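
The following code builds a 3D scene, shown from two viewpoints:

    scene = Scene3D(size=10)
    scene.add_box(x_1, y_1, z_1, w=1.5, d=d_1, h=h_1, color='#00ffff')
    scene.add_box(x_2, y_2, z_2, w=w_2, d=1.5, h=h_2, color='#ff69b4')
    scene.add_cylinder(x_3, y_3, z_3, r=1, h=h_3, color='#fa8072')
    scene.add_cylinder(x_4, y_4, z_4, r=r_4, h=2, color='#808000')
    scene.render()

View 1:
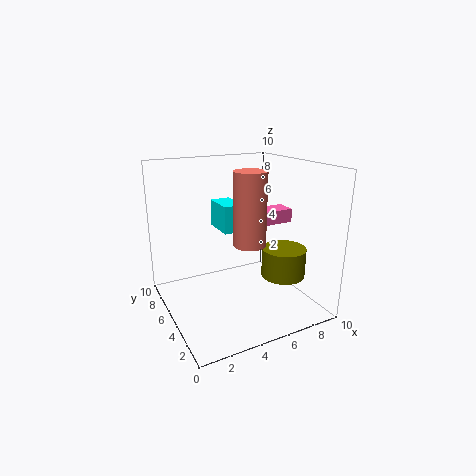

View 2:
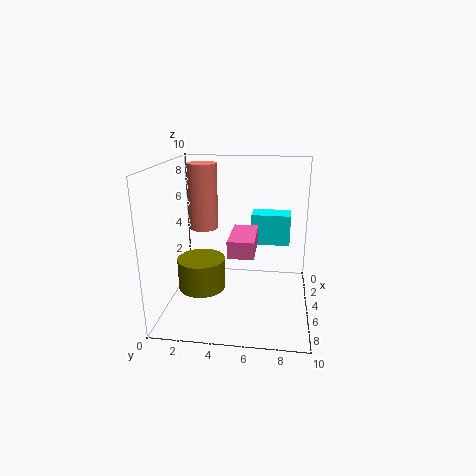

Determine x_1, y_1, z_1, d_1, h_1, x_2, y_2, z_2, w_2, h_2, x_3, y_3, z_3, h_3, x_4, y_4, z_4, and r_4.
x_1 = 4.5, y_1 = 6, z_1 = 5, d_1 = 2.5, h_1 = 2, x_2 = 6.5, y_2 = 5, z_2 = 5.5, w_2 = 3, h_2 = 1, x_3 = 4.5, y_3 = 2.5, z_3 = 5.5, h_3 = 4.5, x_4 = 7.5, y_4 = 3, z_4 = 2.5, r_4 = 1.5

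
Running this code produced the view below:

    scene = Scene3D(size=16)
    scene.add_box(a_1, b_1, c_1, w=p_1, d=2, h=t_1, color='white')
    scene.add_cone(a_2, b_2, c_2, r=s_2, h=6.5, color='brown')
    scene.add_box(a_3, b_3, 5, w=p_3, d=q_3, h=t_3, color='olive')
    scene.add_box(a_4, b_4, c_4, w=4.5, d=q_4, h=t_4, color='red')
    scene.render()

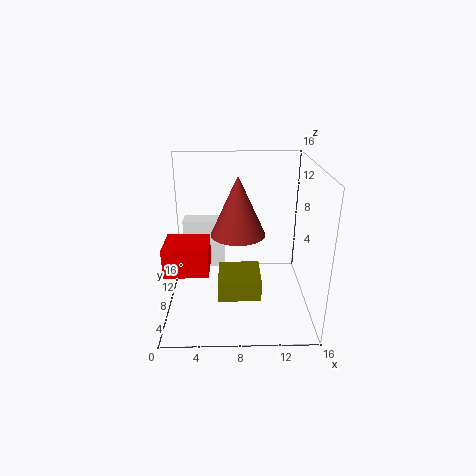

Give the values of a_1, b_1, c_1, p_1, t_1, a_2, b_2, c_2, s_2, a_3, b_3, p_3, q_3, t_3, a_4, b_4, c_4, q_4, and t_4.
a_1 = 2, b_1 = 8, c_1 = 4.5, p_1 = 4.5, t_1 = 5.5, a_2 = 8, b_2 = 8, c_2 = 8.5, s_2 = 3, a_3 = 6, b_3 = 0.5, p_3 = 4, q_3 = 4, t_3 = 2, a_4 = 0.5, b_4 = 3, c_4 = 6, q_4 = 4, t_4 = 3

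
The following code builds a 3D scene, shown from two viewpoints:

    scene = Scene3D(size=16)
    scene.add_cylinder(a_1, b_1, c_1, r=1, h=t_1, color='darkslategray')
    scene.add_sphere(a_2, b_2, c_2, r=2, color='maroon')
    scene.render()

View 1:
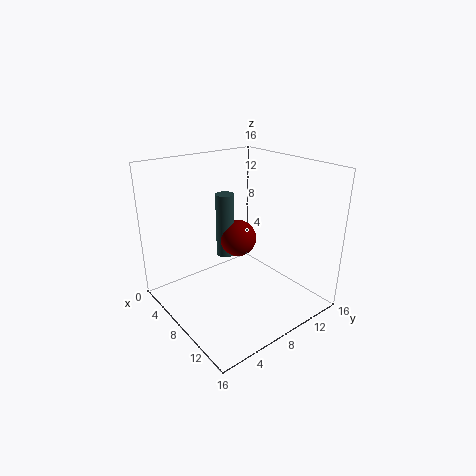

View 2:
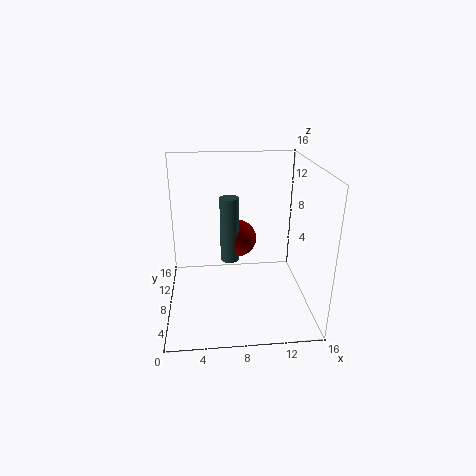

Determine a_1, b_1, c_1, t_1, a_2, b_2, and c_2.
a_1 = 7
b_1 = 7
c_1 = 6
t_1 = 7
a_2 = 8
b_2 = 8
c_2 = 8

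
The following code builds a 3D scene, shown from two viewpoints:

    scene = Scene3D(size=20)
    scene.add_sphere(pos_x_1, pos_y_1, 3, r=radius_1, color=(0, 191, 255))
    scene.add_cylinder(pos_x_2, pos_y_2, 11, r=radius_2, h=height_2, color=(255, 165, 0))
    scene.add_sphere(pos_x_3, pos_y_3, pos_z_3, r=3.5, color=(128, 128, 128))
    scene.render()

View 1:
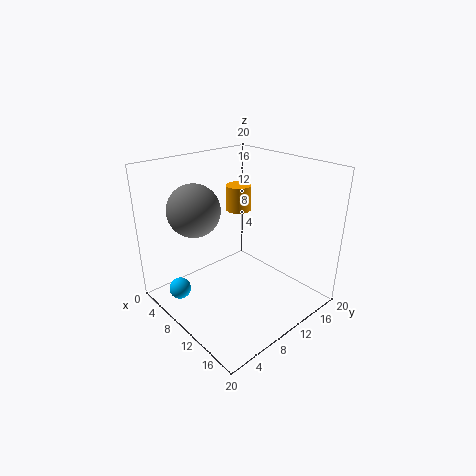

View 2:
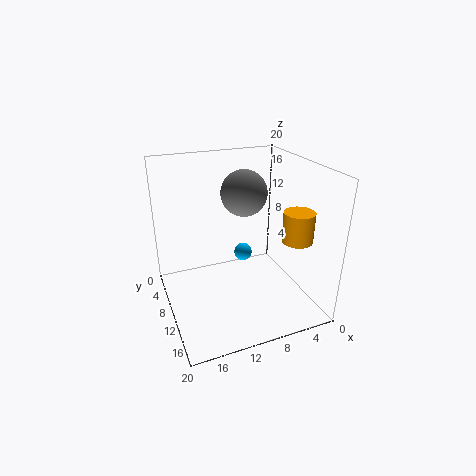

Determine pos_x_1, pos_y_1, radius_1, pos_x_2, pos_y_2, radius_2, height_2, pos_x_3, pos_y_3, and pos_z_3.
pos_x_1 = 6; pos_y_1 = 2.5; radius_1 = 1.5; pos_x_2 = 4; pos_y_2 = 15.5; radius_2 = 2; height_2 = 4; pos_x_3 = 7; pos_y_3 = 5; pos_z_3 = 14.5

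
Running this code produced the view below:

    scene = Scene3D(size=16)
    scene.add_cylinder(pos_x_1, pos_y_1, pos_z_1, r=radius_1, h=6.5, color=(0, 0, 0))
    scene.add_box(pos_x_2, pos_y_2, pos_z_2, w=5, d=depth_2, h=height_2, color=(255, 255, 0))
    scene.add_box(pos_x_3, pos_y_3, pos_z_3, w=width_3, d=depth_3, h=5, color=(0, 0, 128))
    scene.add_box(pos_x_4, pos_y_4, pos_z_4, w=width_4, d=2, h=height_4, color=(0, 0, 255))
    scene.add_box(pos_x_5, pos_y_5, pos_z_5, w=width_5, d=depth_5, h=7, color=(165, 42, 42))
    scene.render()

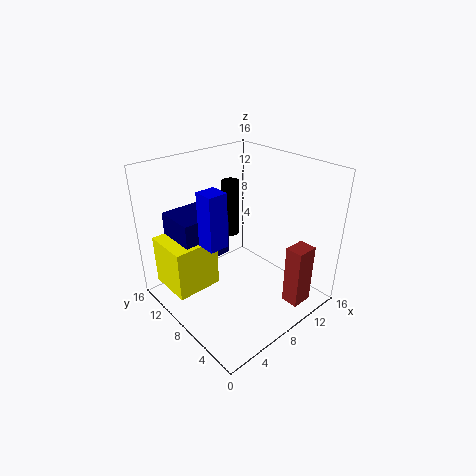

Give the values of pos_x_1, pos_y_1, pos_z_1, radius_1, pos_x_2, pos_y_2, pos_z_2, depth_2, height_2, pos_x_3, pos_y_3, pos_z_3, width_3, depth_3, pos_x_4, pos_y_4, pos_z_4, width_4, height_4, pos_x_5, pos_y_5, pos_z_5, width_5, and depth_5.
pos_x_1 = 9.5; pos_y_1 = 11; pos_z_1 = 7; radius_1 = 1; pos_x_2 = 0.5; pos_y_2 = 8.5; pos_z_2 = 3; depth_2 = 5; height_2 = 5.5; pos_x_3 = 2; pos_y_3 = 9; pos_z_3 = 6; width_3 = 5.5; depth_3 = 4.5; pos_x_4 = 2.5; pos_y_4 = 5.5; pos_z_4 = 9.5; width_4 = 2; height_4 = 5.5; pos_x_5 = 11; pos_y_5 = 1.5; pos_z_5 = 0.5; width_5 = 2.5; depth_5 = 2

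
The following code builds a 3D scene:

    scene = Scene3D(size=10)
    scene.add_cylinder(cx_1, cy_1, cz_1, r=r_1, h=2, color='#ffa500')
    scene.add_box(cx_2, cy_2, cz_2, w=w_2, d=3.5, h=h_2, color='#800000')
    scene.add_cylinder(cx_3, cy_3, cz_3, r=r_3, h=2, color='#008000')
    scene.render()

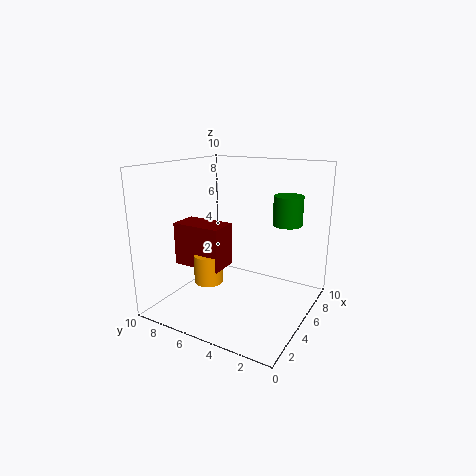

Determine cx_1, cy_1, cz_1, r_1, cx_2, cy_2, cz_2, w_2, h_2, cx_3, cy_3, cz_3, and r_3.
cx_1 = 3.5, cy_1 = 6.5, cz_1 = 2, r_1 = 1, cx_2 = 3, cy_2 = 5.5, cz_2 = 3, w_2 = 2, h_2 = 3, cx_3 = 6.5, cy_3 = 2, cz_3 = 6, r_3 = 1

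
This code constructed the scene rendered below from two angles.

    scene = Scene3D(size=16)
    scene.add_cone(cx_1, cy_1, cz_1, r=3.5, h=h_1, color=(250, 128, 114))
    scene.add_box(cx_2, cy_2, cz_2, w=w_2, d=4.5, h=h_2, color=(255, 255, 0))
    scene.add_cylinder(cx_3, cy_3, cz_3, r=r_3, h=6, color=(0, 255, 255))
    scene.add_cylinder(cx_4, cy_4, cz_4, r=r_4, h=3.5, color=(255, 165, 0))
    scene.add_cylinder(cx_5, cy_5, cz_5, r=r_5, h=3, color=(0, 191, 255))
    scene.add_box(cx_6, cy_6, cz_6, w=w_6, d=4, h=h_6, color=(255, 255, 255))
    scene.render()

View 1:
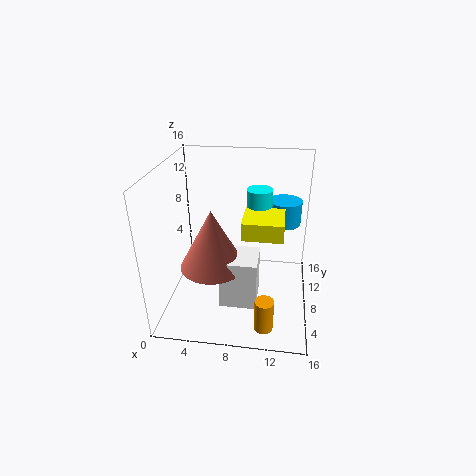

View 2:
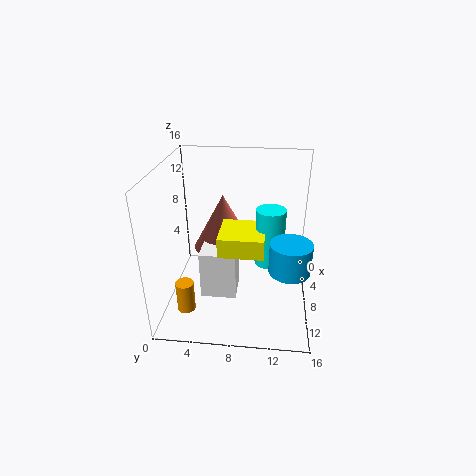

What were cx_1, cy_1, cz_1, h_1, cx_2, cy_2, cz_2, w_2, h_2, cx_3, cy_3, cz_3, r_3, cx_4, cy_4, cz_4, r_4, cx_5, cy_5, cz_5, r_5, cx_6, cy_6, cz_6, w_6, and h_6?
cx_1 = 5.5
cy_1 = 6
cz_1 = 5.5
h_1 = 6.5
cx_2 = 8.5
cy_2 = 6.5
cz_2 = 8.5
w_2 = 4.5
h_2 = 2
cx_3 = 10
cy_3 = 11.5
cz_3 = 6.5
r_3 = 1.5
cx_4 = 11.5
cy_4 = 2.5
cz_4 = 0.5
r_4 = 1
cx_5 = 13
cy_5 = 13.5
cz_5 = 7.5
r_5 = 2
cx_6 = 6.5
cy_6 = 4
cz_6 = 1.5
w_6 = 4
h_6 = 5.5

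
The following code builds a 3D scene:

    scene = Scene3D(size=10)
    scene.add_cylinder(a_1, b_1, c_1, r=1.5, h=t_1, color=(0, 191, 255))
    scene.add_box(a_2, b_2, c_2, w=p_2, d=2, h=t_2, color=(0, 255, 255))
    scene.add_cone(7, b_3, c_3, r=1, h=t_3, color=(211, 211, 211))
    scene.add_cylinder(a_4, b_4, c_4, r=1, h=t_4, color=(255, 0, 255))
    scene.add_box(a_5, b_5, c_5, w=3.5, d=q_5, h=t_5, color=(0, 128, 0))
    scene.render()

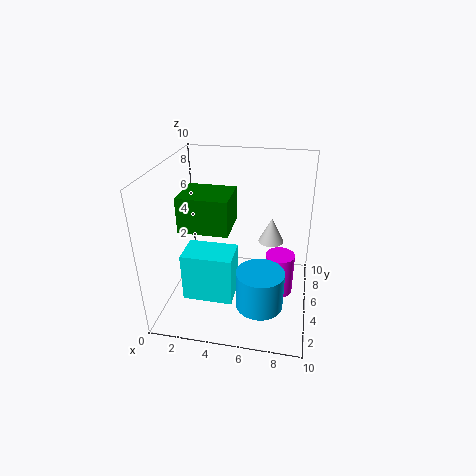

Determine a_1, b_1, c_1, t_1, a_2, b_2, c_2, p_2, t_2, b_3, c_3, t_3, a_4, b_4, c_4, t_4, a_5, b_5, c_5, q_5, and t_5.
a_1 = 7
b_1 = 2
c_1 = 2
t_1 = 2.5
a_2 = 2.5
b_2 = 0.5
c_2 = 3
p_2 = 3
t_2 = 3
b_3 = 8.5
c_3 = 3
t_3 = 2
a_4 = 8
b_4 = 5
c_4 = 1
t_4 = 3
a_5 = 1
b_5 = 4
c_5 = 5.5
q_5 = 3
t_5 = 2.5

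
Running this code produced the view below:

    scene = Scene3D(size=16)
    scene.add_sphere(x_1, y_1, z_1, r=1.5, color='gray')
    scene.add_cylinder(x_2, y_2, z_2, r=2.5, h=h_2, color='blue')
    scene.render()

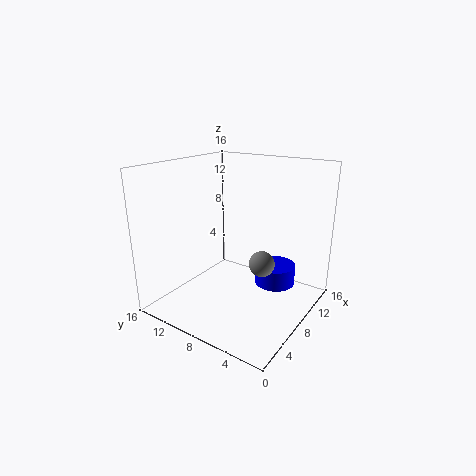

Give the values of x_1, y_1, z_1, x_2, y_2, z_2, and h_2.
x_1 = 10; y_1 = 6; z_1 = 4.5; x_2 = 13.5; y_2 = 6; z_2 = 0.5; h_2 = 2.5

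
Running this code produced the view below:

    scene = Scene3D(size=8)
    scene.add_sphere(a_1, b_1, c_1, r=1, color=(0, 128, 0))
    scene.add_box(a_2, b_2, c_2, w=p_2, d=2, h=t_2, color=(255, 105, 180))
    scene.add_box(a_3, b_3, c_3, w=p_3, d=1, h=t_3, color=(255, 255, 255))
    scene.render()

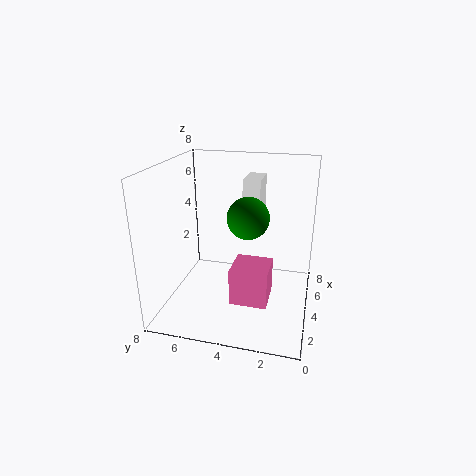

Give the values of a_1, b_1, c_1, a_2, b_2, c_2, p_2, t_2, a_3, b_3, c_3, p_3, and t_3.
a_1 = 2
b_1 = 3
c_1 = 6
a_2 = 2
b_2 = 2
c_2 = 1
p_2 = 2
t_2 = 2
a_3 = 5
b_3 = 3
c_3 = 5
p_3 = 2
t_3 = 2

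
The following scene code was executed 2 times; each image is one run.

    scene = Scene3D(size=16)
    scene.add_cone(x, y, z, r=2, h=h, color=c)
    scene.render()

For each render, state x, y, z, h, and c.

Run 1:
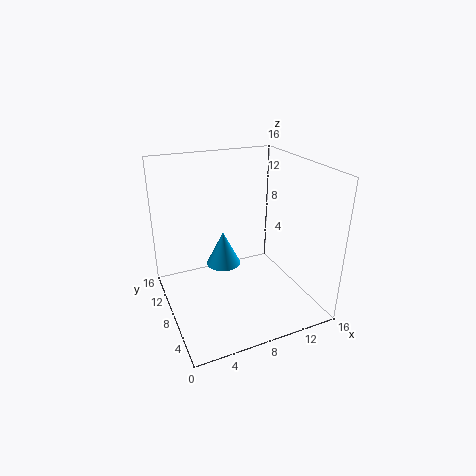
x = 7; y = 10; z = 4; h = 4; c = 'deepskyblue'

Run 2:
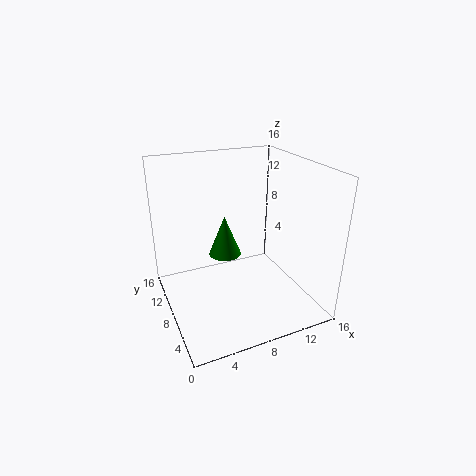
x = 8; y = 12; z = 4; h = 5; c = 'green'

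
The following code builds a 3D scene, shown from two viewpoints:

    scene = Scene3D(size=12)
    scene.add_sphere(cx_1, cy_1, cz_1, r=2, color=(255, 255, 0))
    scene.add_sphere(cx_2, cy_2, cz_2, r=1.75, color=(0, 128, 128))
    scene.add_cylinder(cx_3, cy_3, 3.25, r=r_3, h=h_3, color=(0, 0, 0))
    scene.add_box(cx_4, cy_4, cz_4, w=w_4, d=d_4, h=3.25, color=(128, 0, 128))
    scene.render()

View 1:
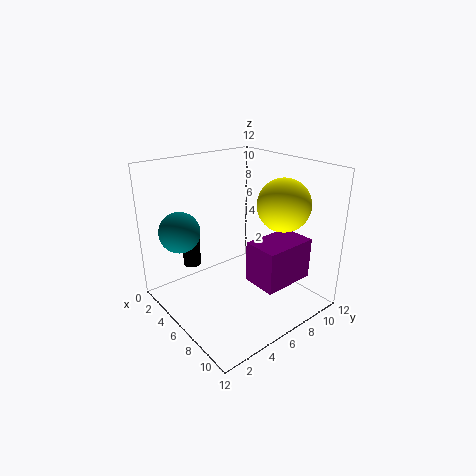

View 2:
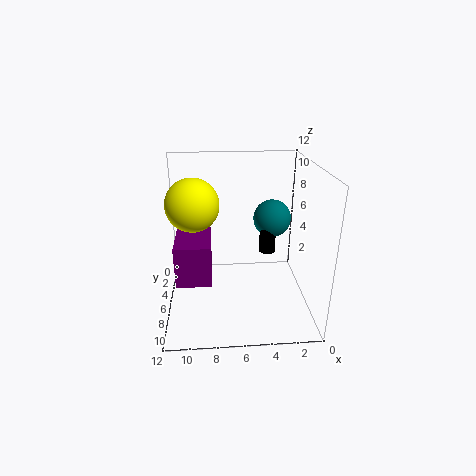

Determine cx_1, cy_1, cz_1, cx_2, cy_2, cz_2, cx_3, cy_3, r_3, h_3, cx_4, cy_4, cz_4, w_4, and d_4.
cx_1 = 9.5; cy_1 = 7.5; cz_1 = 9.5; cx_2 = 2.5; cy_2 = 2.5; cz_2 = 6.25; cx_3 = 3; cy_3 = 3.25; r_3 = 0.75; h_3 = 3; cx_4 = 8.25; cy_4 = 5; cz_4 = 3.5; w_4 = 2.75; d_4 = 4.25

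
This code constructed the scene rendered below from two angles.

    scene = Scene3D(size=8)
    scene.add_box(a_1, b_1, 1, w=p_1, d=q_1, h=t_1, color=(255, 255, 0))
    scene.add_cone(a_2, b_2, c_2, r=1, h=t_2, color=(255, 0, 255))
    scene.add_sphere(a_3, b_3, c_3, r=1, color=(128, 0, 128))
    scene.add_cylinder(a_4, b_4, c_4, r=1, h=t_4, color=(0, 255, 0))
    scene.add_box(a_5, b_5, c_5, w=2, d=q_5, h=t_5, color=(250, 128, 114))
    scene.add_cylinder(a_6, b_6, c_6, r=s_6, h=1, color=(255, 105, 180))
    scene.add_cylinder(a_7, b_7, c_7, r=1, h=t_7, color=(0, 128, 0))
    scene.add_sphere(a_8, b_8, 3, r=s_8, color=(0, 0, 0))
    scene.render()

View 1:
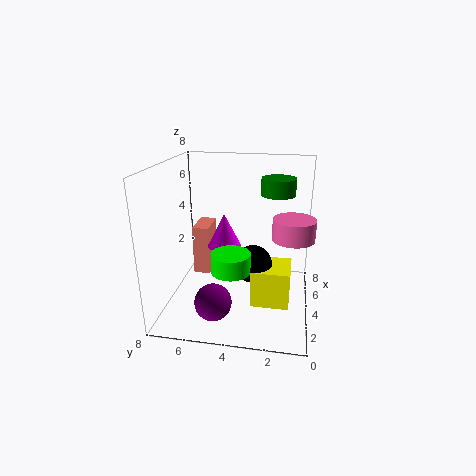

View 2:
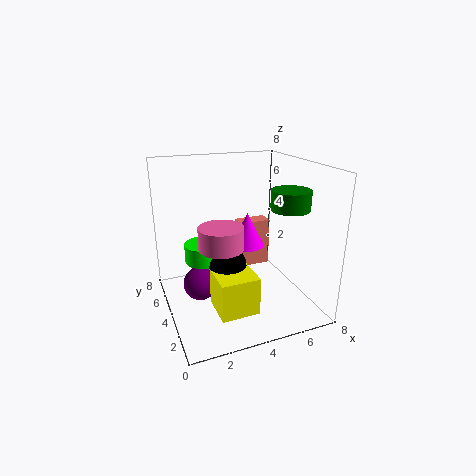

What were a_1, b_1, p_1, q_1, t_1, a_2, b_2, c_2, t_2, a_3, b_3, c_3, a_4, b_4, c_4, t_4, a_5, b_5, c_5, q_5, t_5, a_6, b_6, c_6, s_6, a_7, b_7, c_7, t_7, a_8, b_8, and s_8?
a_1 = 2
b_1 = 1
p_1 = 2
q_1 = 2
t_1 = 2
a_2 = 5
b_2 = 5
c_2 = 3
t_2 = 2
a_3 = 2
b_3 = 5
c_3 = 1
a_4 = 2
b_4 = 4
c_4 = 3
t_4 = 1
a_5 = 5
b_5 = 6
c_5 = 1
q_5 = 1
t_5 = 3
a_6 = 2
b_6 = 1
c_6 = 5
s_6 = 1
a_7 = 6
b_7 = 2
c_7 = 6
t_7 = 1
a_8 = 3
b_8 = 3
s_8 = 1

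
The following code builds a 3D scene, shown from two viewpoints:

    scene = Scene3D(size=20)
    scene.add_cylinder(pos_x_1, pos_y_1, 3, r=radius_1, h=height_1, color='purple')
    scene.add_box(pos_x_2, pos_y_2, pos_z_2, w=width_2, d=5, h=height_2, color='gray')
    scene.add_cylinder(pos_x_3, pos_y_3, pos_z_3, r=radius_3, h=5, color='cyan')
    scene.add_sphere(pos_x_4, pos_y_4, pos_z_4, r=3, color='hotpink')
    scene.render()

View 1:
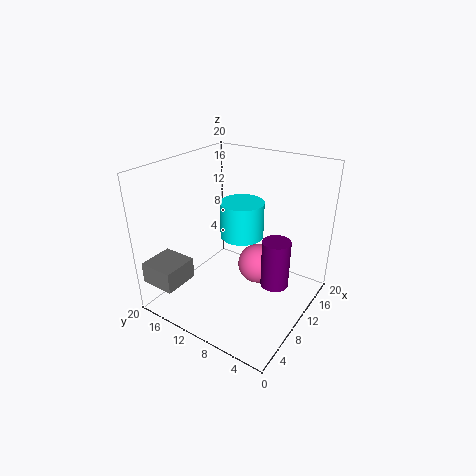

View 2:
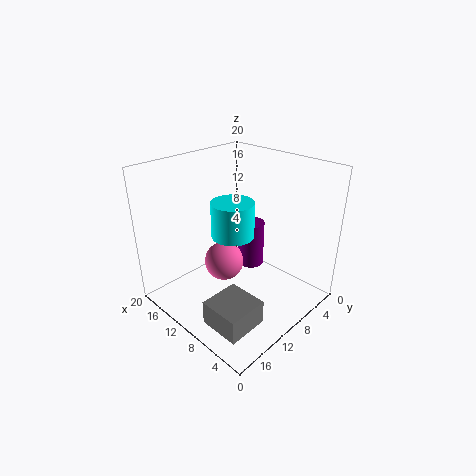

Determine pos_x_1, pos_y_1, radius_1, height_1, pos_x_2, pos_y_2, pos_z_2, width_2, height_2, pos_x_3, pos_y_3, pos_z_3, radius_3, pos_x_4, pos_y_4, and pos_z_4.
pos_x_1 = 12
pos_y_1 = 5
radius_1 = 2
height_1 = 7
pos_x_2 = 1
pos_y_2 = 15
pos_z_2 = 4
width_2 = 5
height_2 = 3
pos_x_3 = 11
pos_y_3 = 10
pos_z_3 = 10
radius_3 = 3
pos_x_4 = 14
pos_y_4 = 9
pos_z_4 = 4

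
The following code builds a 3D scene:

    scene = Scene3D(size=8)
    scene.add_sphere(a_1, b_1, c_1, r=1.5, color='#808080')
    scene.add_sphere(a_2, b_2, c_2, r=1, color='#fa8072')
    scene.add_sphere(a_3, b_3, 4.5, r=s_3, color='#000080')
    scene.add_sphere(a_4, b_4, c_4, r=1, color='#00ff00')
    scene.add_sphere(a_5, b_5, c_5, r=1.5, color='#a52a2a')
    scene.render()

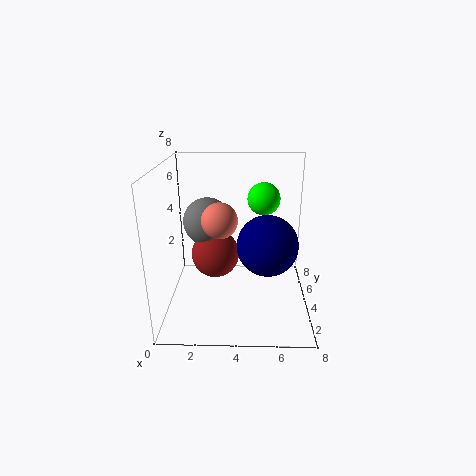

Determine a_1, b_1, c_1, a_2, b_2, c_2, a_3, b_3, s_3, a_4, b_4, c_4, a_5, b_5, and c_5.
a_1 = 2; b_1 = 6.5; c_1 = 4; a_2 = 3; b_2 = 4; c_2 = 5; a_3 = 5.5; b_3 = 2; s_3 = 1.5; a_4 = 5.5; b_4 = 6.5; c_4 = 5.5; a_5 = 2.5; b_5 = 6; c_5 = 2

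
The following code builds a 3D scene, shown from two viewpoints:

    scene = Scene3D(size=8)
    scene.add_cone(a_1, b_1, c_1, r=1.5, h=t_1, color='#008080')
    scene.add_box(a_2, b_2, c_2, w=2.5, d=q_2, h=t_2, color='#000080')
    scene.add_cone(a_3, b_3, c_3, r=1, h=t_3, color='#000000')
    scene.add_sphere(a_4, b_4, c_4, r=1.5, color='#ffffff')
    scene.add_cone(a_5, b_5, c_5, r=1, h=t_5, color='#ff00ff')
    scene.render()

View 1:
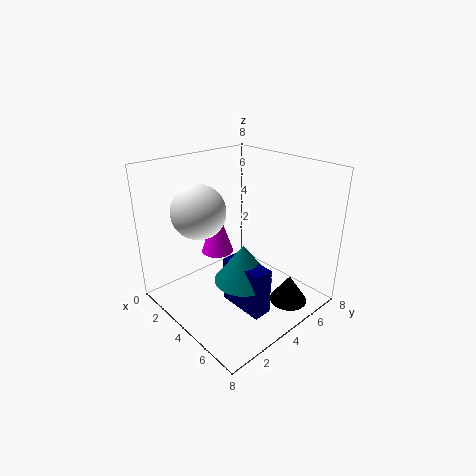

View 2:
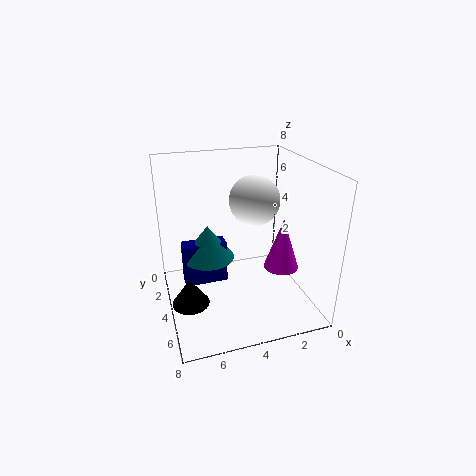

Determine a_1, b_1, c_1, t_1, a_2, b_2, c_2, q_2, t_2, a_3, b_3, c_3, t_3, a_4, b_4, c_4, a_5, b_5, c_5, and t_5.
a_1 = 5.5
b_1 = 3
c_1 = 2.5
t_1 = 2
a_2 = 4.5
b_2 = 2.5
c_2 = 1
q_2 = 1
t_2 = 2.5
a_3 = 7
b_3 = 5
c_3 = 1
t_3 = 1.5
a_4 = 2.5
b_4 = 2.5
c_4 = 5.5
a_5 = 1.5
b_5 = 4.5
c_5 = 2
t_5 = 3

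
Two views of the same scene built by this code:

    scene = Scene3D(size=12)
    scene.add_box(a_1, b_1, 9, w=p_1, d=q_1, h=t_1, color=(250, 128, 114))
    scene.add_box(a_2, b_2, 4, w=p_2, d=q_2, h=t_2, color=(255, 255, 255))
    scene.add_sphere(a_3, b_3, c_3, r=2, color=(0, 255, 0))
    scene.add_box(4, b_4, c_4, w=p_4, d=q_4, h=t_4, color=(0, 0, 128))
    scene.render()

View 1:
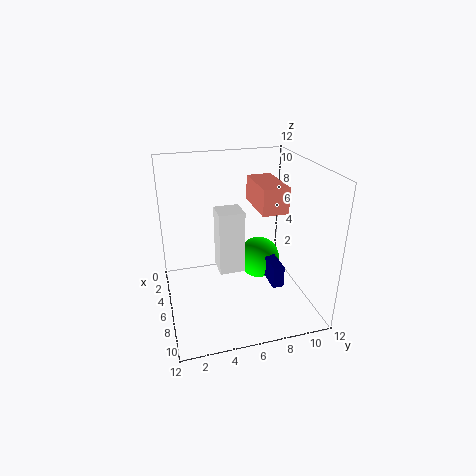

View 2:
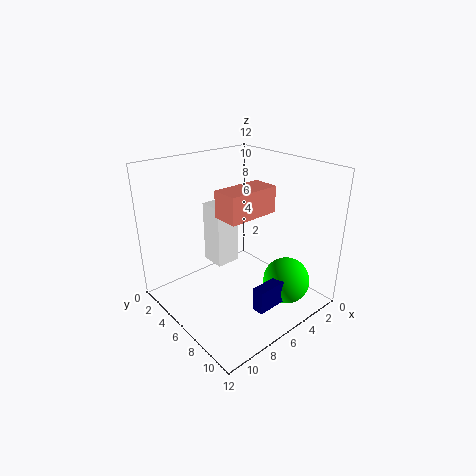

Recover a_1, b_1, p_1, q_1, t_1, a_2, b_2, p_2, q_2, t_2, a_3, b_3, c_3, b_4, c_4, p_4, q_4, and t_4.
a_1 = 5, b_1 = 7, p_1 = 4, q_1 = 2, t_1 = 2, a_2 = 6, b_2 = 4, p_2 = 2, q_2 = 2, t_2 = 5, a_3 = 3, b_3 = 9, c_3 = 2, b_4 = 9, c_4 = 1, p_4 = 3, q_4 = 1, t_4 = 2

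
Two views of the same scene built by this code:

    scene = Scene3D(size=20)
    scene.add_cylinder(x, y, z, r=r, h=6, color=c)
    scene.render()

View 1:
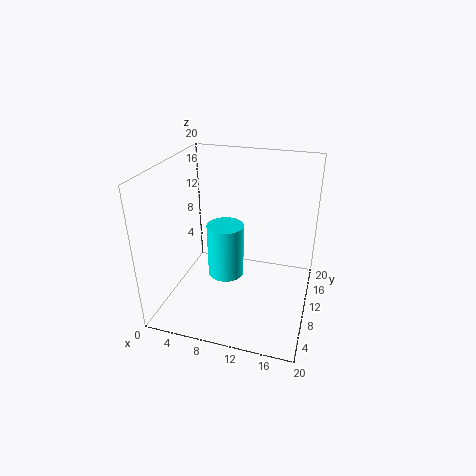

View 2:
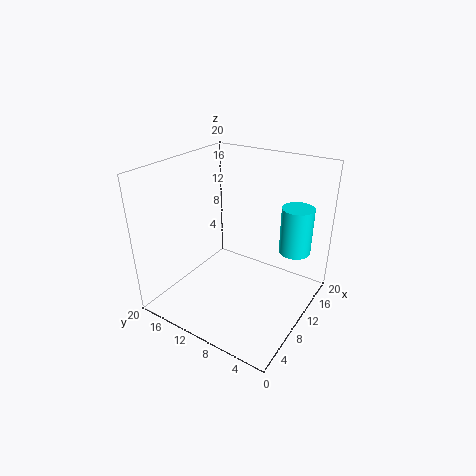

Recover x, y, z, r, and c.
x = 11, y = 2, z = 10, r = 2, c = 'cyan'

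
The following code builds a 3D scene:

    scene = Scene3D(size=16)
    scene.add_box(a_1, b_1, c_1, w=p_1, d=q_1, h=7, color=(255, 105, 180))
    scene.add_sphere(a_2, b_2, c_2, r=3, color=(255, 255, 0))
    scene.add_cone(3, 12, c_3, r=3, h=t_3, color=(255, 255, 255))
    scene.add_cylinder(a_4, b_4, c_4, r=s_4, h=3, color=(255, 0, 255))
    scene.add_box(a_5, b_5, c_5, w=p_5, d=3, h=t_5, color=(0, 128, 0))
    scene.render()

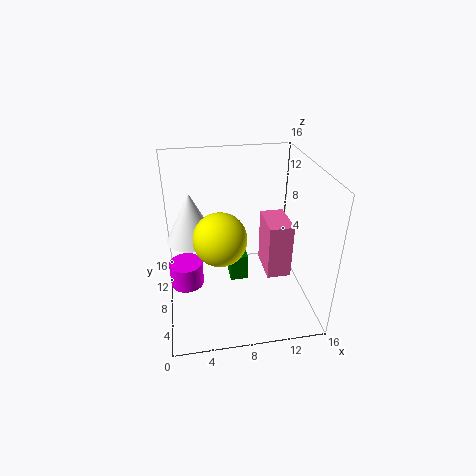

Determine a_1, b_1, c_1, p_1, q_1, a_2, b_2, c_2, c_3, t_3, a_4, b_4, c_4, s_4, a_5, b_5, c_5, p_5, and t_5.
a_1 = 12; b_1 = 9; c_1 = 1; p_1 = 3; q_1 = 5; a_2 = 6; b_2 = 8; c_2 = 8; c_3 = 6; t_3 = 6; a_4 = 2; b_4 = 10; c_4 = 1; s_4 = 2; a_5 = 7; b_5 = 7; c_5 = 3; p_5 = 2; t_5 = 3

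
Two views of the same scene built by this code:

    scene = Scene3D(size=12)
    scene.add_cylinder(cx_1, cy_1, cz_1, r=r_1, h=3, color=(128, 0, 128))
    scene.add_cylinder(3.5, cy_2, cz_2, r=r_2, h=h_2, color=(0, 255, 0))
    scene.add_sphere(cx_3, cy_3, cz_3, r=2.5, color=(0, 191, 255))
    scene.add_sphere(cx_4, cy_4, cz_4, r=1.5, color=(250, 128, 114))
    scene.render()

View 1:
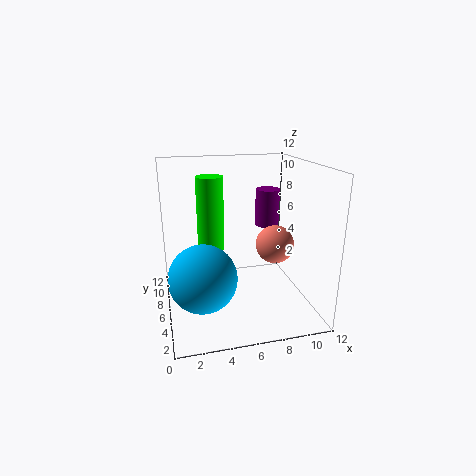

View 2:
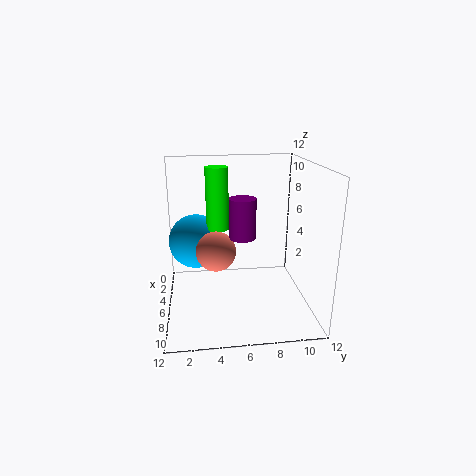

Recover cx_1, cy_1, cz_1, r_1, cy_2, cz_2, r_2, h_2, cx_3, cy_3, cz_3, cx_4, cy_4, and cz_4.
cx_1 = 8.5, cy_1 = 6, cz_1 = 7, r_1 = 1, cy_2 = 4.5, cz_2 = 6, r_2 = 1, h_2 = 5.5, cx_3 = 2.5, cy_3 = 2.5, cz_3 = 4.5, cx_4 = 8.5, cy_4 = 4, cz_4 = 6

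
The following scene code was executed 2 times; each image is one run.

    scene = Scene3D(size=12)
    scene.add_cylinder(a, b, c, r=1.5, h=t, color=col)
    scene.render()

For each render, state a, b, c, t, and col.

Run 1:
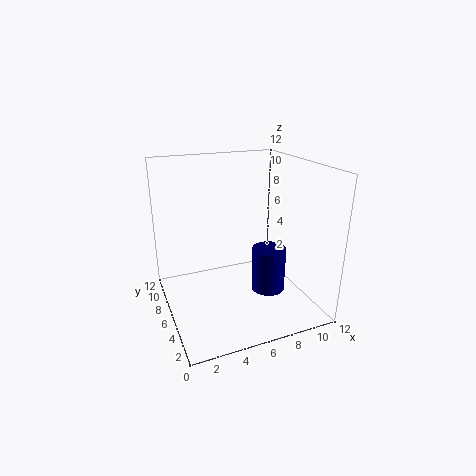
a = 9
b = 6
c = 0.5
t = 4
col = 'navy'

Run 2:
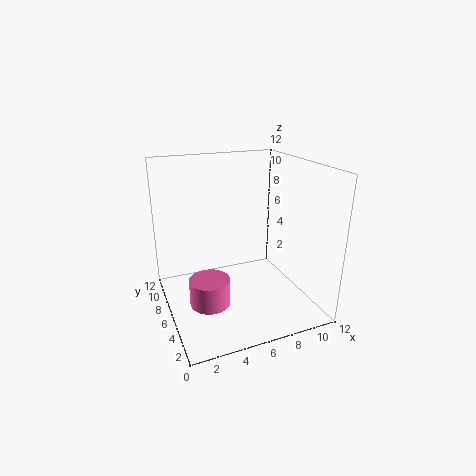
a = 2.5
b = 3
c = 2.5
t = 2
col = 'hotpink'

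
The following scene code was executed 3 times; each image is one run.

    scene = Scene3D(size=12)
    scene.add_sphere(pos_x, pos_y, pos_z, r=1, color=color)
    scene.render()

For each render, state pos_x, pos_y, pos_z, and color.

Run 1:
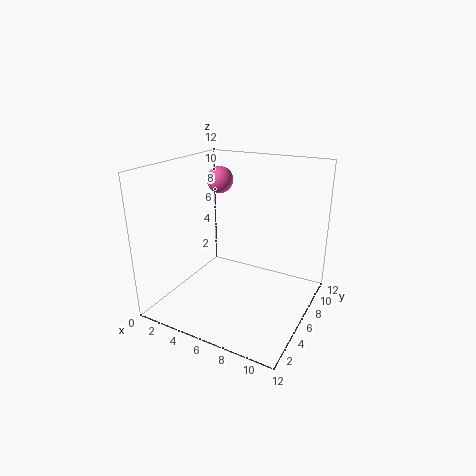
pos_x = 5
pos_y = 5
pos_z = 11
color = 'hotpink'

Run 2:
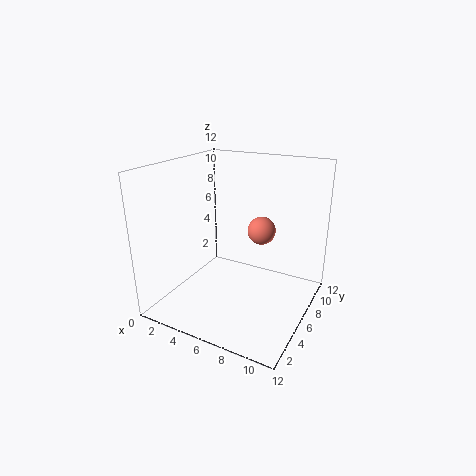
pos_x = 9
pos_y = 4
pos_z = 8
color = 'salmon'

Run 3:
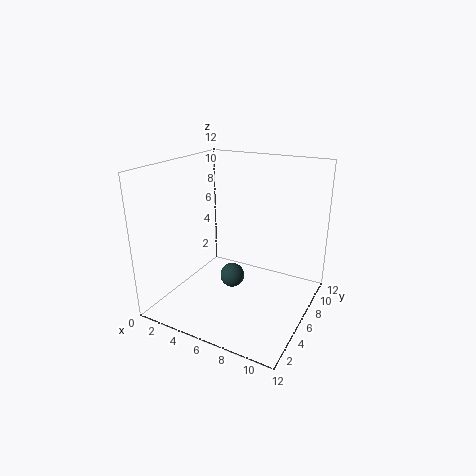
pos_x = 6
pos_y = 5
pos_z = 3
color = 'darkslategray'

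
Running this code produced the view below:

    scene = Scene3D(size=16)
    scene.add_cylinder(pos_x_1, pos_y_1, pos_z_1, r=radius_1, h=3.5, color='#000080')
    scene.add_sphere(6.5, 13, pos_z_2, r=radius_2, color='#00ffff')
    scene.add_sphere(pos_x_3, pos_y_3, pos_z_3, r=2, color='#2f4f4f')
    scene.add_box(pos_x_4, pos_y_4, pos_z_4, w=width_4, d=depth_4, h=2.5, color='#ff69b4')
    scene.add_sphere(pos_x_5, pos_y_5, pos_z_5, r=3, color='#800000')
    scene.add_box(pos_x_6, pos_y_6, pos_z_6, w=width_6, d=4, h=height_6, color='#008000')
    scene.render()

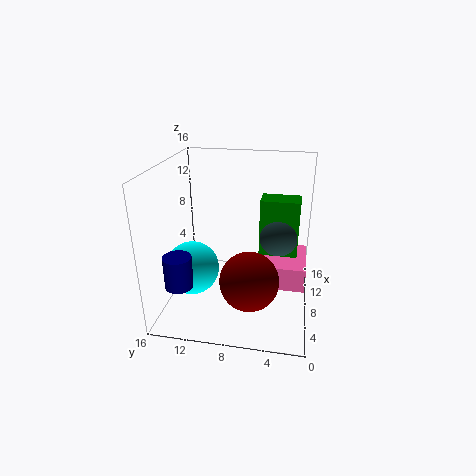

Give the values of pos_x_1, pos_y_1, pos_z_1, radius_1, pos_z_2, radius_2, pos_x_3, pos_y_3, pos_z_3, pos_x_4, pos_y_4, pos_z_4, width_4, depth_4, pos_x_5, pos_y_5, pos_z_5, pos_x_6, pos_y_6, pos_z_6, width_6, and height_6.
pos_x_1 = 3.5, pos_y_1 = 13.5, pos_z_1 = 4, radius_1 = 1.5, pos_z_2 = 4.5, radius_2 = 3, pos_x_3 = 7, pos_y_3 = 3.5, pos_z_3 = 9, pos_x_4 = 4, pos_y_4 = 0.5, pos_z_4 = 4.5, width_4 = 5.5, depth_4 = 5, pos_x_5 = 3.5, pos_y_5 = 6, pos_z_5 = 5.5, pos_x_6 = 6.5, pos_y_6 = 1.5, pos_z_6 = 6, width_6 = 2.5, height_6 = 7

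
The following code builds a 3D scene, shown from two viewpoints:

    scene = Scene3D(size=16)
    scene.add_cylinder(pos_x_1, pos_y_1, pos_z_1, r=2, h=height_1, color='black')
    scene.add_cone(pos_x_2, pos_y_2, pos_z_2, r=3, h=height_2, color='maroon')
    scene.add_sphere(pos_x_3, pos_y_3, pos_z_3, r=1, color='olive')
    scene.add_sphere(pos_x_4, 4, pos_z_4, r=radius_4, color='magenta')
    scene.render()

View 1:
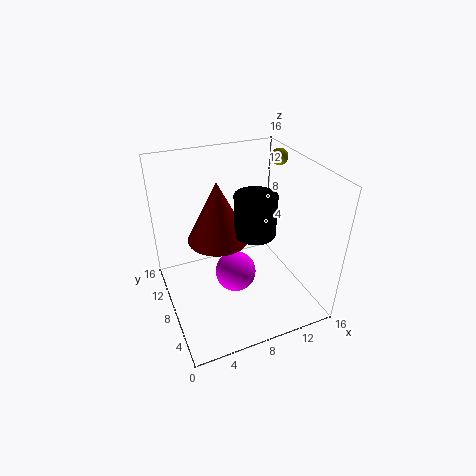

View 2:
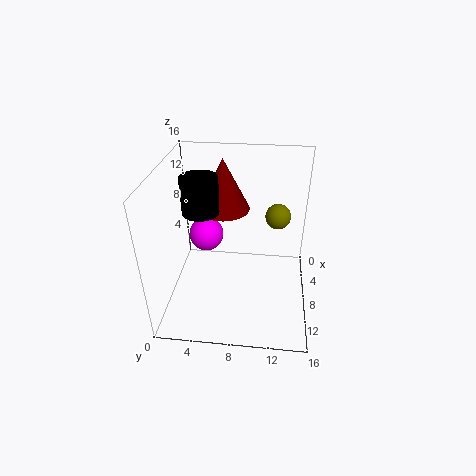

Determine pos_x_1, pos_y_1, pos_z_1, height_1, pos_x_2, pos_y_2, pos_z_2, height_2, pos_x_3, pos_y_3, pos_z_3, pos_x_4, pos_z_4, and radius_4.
pos_x_1 = 8, pos_y_1 = 4, pos_z_1 = 11, height_1 = 4, pos_x_2 = 5, pos_y_2 = 6, pos_z_2 = 10, height_2 = 6, pos_x_3 = 15, pos_y_3 = 12, pos_z_3 = 15, pos_x_4 = 6, pos_z_4 = 7, radius_4 = 2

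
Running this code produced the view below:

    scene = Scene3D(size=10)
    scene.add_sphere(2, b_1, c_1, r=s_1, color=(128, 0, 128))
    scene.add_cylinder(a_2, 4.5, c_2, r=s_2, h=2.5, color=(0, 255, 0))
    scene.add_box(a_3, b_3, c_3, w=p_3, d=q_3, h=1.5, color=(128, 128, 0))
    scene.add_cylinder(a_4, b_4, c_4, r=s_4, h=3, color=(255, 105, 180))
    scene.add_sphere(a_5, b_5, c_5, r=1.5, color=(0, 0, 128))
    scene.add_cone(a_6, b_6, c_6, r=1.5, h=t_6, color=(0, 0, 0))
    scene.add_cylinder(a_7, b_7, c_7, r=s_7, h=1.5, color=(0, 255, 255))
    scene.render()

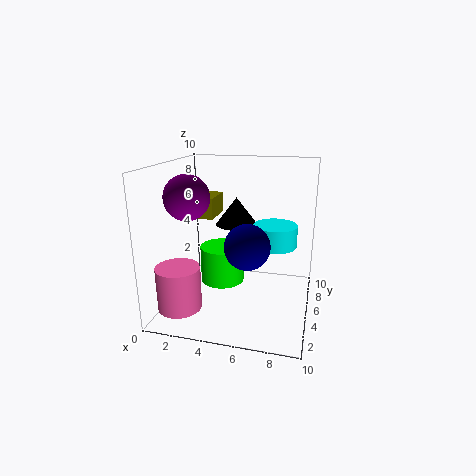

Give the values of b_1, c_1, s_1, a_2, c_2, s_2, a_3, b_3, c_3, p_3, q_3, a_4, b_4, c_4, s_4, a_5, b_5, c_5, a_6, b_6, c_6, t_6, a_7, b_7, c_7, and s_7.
b_1 = 3.5
c_1 = 8
s_1 = 1.5
a_2 = 4
c_2 = 2
s_2 = 1.5
a_3 = 1
b_3 = 5.5
c_3 = 6
p_3 = 2
q_3 = 2.5
a_4 = 1.5
b_4 = 2.5
c_4 = 0.5
s_4 = 1.5
a_5 = 6
b_5 = 3.5
c_5 = 5
a_6 = 4.5
b_6 = 6.5
c_6 = 5.5
t_6 = 2
a_7 = 7.5
b_7 = 5.5
c_7 = 4.5
s_7 = 1.5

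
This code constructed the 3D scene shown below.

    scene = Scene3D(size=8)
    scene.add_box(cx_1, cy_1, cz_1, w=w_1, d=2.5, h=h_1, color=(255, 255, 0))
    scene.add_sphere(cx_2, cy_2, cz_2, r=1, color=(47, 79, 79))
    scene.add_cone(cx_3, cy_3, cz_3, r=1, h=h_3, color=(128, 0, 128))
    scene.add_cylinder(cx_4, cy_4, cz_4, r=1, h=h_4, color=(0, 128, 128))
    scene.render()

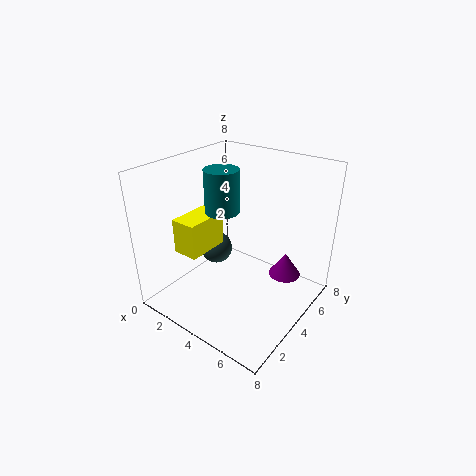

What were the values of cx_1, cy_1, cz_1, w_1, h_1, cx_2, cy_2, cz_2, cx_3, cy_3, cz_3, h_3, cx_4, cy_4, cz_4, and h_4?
cx_1 = 1, cy_1 = 2, cz_1 = 3, w_1 = 1.5, h_1 = 2, cx_2 = 1.5, cy_2 = 5, cz_2 = 2, cx_3 = 5.5, cy_3 = 7, cz_3 = 0.5, h_3 = 1.5, cx_4 = 2.5, cy_4 = 4.5, cz_4 = 5, h_4 = 2.5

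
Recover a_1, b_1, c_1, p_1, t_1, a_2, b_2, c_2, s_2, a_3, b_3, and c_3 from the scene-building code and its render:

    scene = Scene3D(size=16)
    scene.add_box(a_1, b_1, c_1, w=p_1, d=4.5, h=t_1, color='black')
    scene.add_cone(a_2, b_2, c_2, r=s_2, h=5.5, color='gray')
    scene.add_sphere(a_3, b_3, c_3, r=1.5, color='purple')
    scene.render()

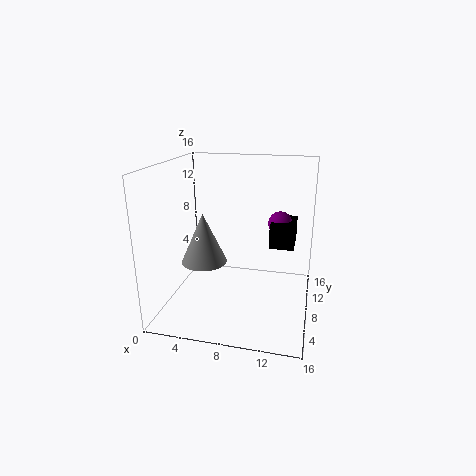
a_1 = 11, b_1 = 11.5, c_1 = 5.5, p_1 = 3, t_1 = 3, a_2 = 4.5, b_2 = 6.5, c_2 = 5.5, s_2 = 2.5, a_3 = 12, b_3 = 14, c_3 = 8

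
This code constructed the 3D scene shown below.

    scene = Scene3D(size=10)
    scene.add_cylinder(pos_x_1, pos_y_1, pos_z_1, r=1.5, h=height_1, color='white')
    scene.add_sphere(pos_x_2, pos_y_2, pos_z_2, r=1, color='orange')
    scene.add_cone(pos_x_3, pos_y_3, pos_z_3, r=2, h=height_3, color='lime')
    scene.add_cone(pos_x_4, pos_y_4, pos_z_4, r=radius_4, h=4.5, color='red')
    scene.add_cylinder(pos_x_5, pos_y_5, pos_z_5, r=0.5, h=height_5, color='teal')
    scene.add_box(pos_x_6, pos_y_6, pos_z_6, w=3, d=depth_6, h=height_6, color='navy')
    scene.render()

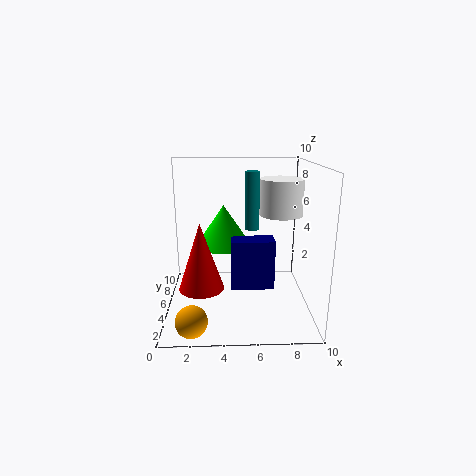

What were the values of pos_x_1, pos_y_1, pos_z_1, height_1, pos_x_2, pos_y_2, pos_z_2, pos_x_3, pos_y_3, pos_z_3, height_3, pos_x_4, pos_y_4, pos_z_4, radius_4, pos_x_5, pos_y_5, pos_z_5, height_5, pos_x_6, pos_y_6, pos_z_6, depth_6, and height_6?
pos_x_1 = 8; pos_y_1 = 5.5; pos_z_1 = 6.5; height_1 = 2.5; pos_x_2 = 2; pos_y_2 = 1; pos_z_2 = 1; pos_x_3 = 4; pos_y_3 = 6.5; pos_z_3 = 4; height_3 = 3; pos_x_4 = 2.5; pos_y_4 = 3.5; pos_z_4 = 2; radius_4 = 1.5; pos_x_5 = 6; pos_y_5 = 5.5; pos_z_5 = 5.5; height_5 = 4; pos_x_6 = 4.5; pos_y_6 = 4; pos_z_6 = 1.5; depth_6 = 1.5; height_6 = 3.5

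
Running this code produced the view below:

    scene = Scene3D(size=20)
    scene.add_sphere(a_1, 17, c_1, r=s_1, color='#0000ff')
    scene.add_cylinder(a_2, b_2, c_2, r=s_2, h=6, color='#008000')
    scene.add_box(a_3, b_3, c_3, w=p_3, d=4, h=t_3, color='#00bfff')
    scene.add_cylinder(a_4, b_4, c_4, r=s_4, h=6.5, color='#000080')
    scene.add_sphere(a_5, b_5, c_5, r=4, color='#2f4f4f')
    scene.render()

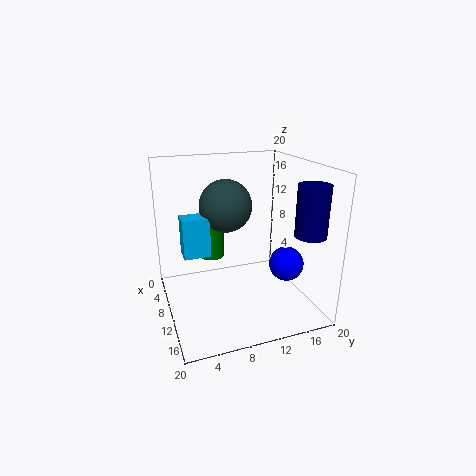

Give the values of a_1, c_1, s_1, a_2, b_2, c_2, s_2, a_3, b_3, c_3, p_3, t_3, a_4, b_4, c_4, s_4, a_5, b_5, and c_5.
a_1 = 11.5, c_1 = 5.5, s_1 = 2.5, a_2 = 3, b_2 = 8, c_2 = 4.5, s_2 = 2, a_3 = 3.5, b_3 = 3, c_3 = 6, p_3 = 3, t_3 = 6, a_4 = 17, b_4 = 17, c_4 = 12, s_4 = 2, a_5 = 4.5, b_5 = 10, c_5 = 13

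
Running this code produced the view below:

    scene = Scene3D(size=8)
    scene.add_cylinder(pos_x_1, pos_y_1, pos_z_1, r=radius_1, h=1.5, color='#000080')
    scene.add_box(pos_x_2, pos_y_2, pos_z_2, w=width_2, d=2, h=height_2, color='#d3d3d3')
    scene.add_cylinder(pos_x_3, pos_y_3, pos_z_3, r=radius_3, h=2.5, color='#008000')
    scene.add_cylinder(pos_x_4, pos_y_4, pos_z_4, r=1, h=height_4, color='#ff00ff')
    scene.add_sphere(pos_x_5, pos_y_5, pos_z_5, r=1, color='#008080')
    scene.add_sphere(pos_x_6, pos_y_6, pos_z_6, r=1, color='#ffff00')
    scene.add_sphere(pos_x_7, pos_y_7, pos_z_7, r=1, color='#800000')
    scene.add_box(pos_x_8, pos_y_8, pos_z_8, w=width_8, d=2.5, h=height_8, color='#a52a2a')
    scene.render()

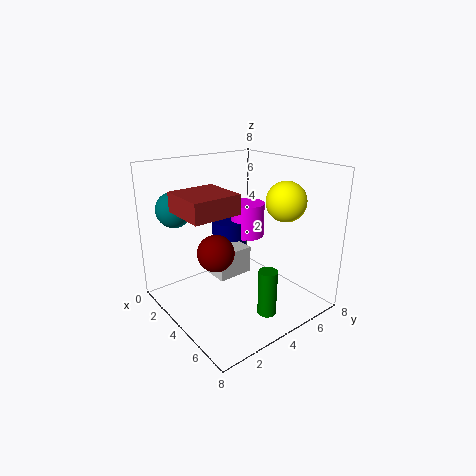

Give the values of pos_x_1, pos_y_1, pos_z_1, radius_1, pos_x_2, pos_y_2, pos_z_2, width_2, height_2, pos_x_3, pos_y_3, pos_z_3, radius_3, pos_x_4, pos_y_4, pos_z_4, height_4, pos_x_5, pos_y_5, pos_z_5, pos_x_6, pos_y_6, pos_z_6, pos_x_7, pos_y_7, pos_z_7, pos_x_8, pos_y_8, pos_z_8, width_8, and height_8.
pos_x_1 = 2.5; pos_y_1 = 4.5; pos_z_1 = 3; radius_1 = 1; pos_x_2 = 3; pos_y_2 = 2.5; pos_z_2 = 2; width_2 = 1.5; height_2 = 1.5; pos_x_3 = 6.5; pos_y_3 = 4; pos_z_3 = 0.5; radius_3 = 0.5; pos_x_4 = 3; pos_y_4 = 5.5; pos_z_4 = 3.5; height_4 = 2; pos_x_5 = 1.5; pos_y_5 = 1.5; pos_z_5 = 5.5; pos_x_6 = 6.5; pos_y_6 = 5; pos_z_6 = 6.5; pos_x_7 = 4; pos_y_7 = 2.5; pos_z_7 = 3.5; pos_x_8 = 3; pos_y_8 = 0.5; pos_z_8 = 6; width_8 = 2.5; height_8 = 1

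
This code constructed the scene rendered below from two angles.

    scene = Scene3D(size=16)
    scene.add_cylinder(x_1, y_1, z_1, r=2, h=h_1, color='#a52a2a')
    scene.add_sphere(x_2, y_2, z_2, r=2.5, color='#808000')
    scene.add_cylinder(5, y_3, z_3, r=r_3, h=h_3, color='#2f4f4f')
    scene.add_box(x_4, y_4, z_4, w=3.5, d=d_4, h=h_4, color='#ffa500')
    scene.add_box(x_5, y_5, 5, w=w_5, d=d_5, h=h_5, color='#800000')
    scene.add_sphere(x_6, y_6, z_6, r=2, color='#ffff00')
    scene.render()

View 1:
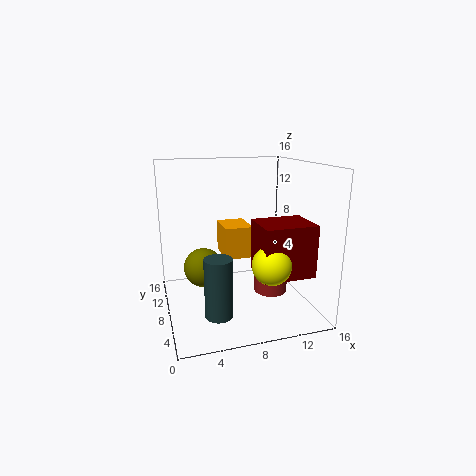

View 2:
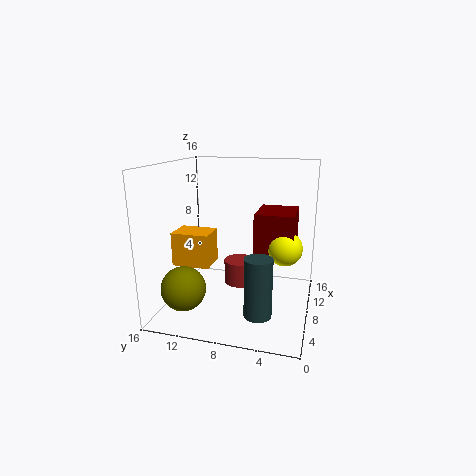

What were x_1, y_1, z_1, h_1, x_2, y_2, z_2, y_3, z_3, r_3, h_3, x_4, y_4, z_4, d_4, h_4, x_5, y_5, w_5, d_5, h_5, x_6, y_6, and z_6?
x_1 = 12.5; y_1 = 9; z_1 = 0.5; h_1 = 3; x_2 = 5; y_2 = 13.5; z_2 = 2.5; y_3 = 5; z_3 = 0.5; r_3 = 1.5; h_3 = 6.5; x_4 = 7.5; y_4 = 11.5; z_4 = 4; d_4 = 4.5; h_4 = 4; x_5 = 9; y_5 = 2; w_5 = 5.5; d_5 = 4.5; h_5 = 5.5; x_6 = 10; y_6 = 3; z_6 = 6.5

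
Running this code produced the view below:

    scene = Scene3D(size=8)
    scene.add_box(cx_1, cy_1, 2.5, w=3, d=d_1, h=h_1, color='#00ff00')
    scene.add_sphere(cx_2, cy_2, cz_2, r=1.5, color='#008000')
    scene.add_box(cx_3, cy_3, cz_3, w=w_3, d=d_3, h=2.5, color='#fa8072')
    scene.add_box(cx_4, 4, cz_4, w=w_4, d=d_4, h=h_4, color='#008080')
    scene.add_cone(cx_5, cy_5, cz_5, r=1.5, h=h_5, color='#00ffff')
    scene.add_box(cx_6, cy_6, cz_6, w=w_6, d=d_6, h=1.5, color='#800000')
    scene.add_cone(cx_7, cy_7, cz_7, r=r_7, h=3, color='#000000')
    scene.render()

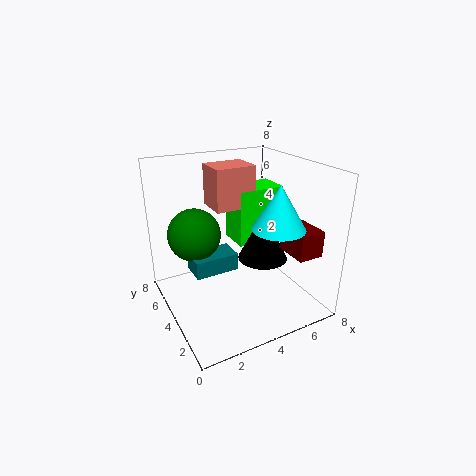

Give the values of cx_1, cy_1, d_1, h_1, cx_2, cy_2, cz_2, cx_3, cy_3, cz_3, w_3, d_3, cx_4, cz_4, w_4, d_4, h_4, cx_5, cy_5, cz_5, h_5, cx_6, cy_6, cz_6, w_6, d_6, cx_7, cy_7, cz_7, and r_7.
cx_1 = 5
cy_1 = 5.5
d_1 = 2
h_1 = 3.5
cx_2 = 2
cy_2 = 5.5
cz_2 = 4
cx_3 = 3.5
cy_3 = 5.5
cz_3 = 5
w_3 = 2.5
d_3 = 2
cx_4 = 1.5
cz_4 = 2
w_4 = 2.5
d_4 = 1.5
h_4 = 1
cx_5 = 6
cy_5 = 3
cz_5 = 4.5
h_5 = 2.5
cx_6 = 6.5
cy_6 = 1.5
cz_6 = 3
w_6 = 1.5
d_6 = 2
cx_7 = 6
cy_7 = 4.5
cz_7 = 2
r_7 = 1.5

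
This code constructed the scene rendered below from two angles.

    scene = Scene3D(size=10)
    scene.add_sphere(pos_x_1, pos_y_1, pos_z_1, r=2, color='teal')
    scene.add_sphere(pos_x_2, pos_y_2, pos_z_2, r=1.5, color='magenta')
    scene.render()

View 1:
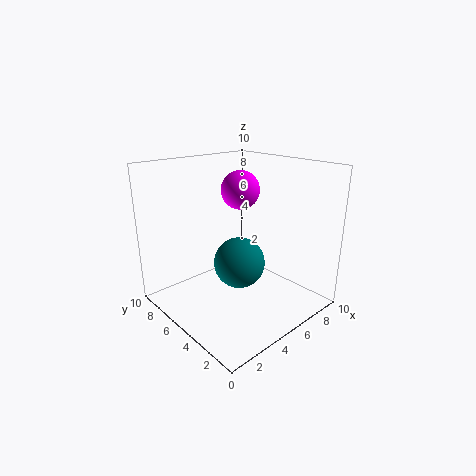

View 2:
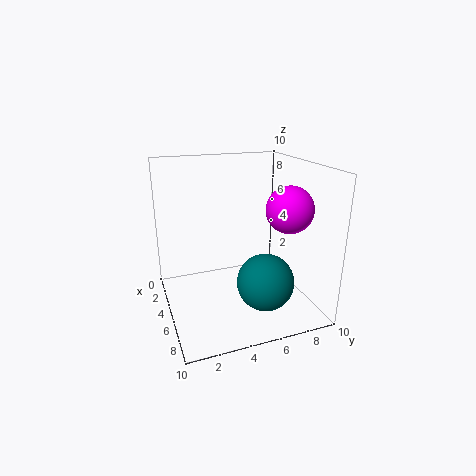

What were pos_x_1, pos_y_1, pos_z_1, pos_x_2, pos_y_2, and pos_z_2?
pos_x_1 = 6.5, pos_y_1 = 6.5, pos_z_1 = 2, pos_x_2 = 7.5, pos_y_2 = 7.5, pos_z_2 = 7.5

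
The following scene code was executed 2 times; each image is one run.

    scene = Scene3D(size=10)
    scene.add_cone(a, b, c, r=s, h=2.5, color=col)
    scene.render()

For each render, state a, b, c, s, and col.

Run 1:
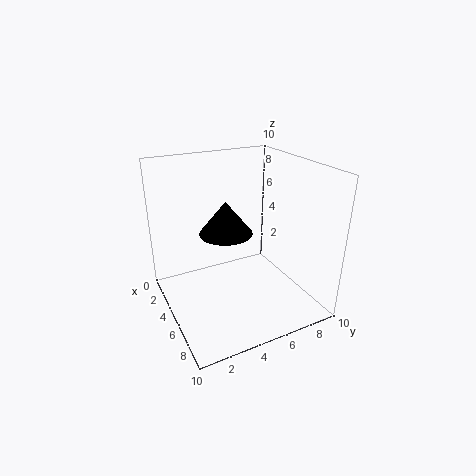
a = 3
b = 5
c = 4.5
s = 2
col = 'black'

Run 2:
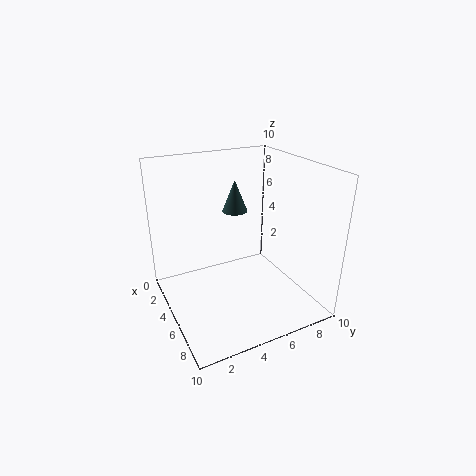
a = 1.5
b = 6.5
c = 5.5
s = 1
col = 'darkslategray'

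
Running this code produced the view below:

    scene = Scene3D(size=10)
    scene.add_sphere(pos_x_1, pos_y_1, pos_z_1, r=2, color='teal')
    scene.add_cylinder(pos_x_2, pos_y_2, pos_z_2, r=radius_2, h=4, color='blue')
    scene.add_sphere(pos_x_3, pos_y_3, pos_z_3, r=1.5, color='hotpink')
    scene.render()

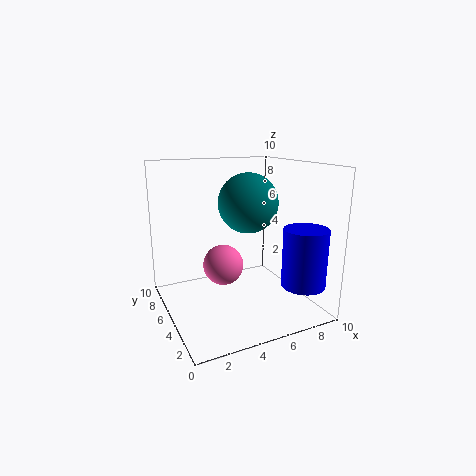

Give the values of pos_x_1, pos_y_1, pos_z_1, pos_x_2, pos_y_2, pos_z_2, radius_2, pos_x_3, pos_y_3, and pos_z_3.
pos_x_1 = 5.5, pos_y_1 = 4.5, pos_z_1 = 7.5, pos_x_2 = 8.5, pos_y_2 = 2, pos_z_2 = 2, radius_2 = 1.5, pos_x_3 = 4.5, pos_y_3 = 6.5, pos_z_3 = 2.5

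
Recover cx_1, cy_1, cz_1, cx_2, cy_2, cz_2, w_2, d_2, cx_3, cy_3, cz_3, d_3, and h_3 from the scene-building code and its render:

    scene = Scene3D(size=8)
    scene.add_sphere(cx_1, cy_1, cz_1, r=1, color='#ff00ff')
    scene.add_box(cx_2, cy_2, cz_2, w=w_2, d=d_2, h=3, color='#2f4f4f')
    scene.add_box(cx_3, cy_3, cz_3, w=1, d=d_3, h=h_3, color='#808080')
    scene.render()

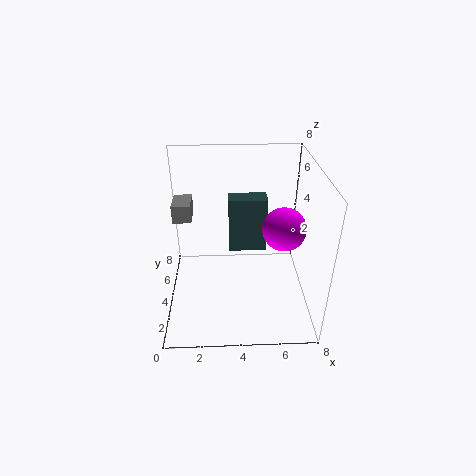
cx_1 = 6; cy_1 = 1.5; cz_1 = 6; cx_2 = 3.5; cy_2 = 3.5; cz_2 = 3.5; w_2 = 2; d_2 = 1; cx_3 = 0.5; cy_3 = 4; cz_3 = 5; d_3 = 1.5; h_3 = 1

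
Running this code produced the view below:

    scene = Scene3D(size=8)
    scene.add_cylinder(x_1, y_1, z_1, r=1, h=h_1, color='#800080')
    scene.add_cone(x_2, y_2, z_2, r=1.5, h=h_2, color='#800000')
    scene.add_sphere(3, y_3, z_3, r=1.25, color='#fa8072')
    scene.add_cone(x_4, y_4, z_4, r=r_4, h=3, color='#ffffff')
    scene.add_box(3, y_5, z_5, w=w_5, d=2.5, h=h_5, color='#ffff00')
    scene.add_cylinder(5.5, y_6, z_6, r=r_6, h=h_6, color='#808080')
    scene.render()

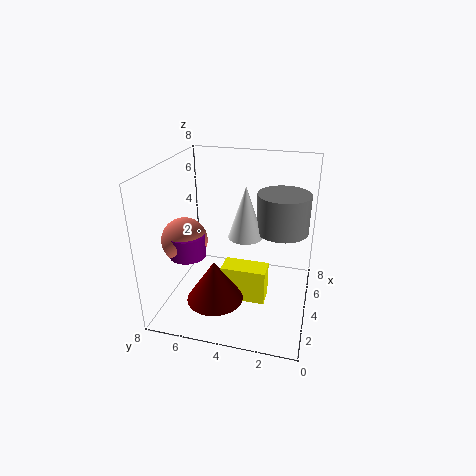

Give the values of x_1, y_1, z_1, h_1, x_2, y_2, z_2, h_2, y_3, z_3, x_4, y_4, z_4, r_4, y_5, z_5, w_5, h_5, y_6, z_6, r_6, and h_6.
x_1 = 2.75; y_1 = 6.5; z_1 = 3.25; h_1 = 1.25; x_2 = 2; y_2 = 4.75; z_2 = 1.25; h_2 = 2.25; y_3 = 6.75; z_3 = 4; x_4 = 4.75; y_4 = 3.75; z_4 = 3.75; r_4 = 1; y_5 = 2.25; z_5 = 0.5; w_5 = 1.25; h_5 = 2; y_6 = 1.75; z_6 = 4; r_6 = 1.5; h_6 = 2.25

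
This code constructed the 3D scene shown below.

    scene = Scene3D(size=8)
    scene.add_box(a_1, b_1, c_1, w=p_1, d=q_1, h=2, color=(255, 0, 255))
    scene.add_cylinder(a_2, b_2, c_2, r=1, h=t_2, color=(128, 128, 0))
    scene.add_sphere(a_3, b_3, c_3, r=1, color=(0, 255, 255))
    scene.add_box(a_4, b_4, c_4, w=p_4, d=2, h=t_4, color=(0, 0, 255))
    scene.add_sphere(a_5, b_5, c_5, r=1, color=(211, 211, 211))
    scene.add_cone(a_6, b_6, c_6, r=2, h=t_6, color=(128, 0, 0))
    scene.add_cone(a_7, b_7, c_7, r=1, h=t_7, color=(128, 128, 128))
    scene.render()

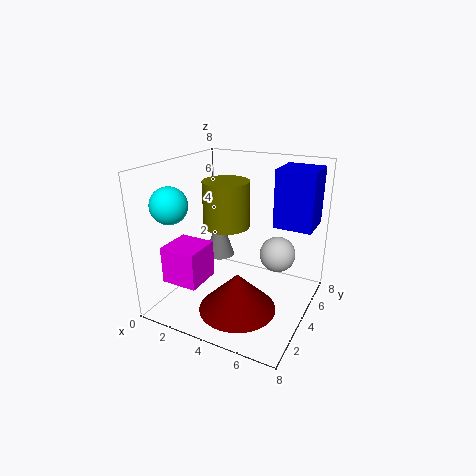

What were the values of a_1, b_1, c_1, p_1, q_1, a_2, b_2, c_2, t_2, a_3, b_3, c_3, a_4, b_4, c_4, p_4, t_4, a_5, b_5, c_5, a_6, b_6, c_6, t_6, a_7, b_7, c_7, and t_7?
a_1 = 1; b_1 = 1; c_1 = 2; p_1 = 2; q_1 = 2; a_2 = 5; b_2 = 1; c_2 = 6; t_2 = 2; a_3 = 1; b_3 = 2; c_3 = 6; a_4 = 6; b_4 = 4; c_4 = 5; p_4 = 2; t_4 = 3; a_5 = 6; b_5 = 5; c_5 = 3; a_6 = 5; b_6 = 2; c_6 = 1; t_6 = 2; a_7 = 1; b_7 = 7; c_7 = 1; t_7 = 3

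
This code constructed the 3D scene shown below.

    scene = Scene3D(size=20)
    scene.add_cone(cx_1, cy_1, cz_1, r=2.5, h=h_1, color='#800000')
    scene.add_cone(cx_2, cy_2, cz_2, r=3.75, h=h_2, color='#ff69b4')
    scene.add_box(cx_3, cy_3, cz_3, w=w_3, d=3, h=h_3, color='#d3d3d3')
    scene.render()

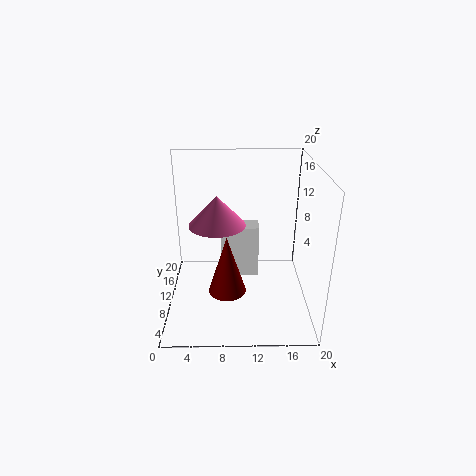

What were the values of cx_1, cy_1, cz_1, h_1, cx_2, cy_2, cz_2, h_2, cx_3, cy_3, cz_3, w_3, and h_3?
cx_1 = 8.5
cy_1 = 6.25
cz_1 = 4
h_1 = 8
cx_2 = 7.25
cy_2 = 9
cz_2 = 12.5
h_2 = 4
cx_3 = 7.5
cy_3 = 13.5
cz_3 = 1.5
w_3 = 5.75
h_3 = 8.25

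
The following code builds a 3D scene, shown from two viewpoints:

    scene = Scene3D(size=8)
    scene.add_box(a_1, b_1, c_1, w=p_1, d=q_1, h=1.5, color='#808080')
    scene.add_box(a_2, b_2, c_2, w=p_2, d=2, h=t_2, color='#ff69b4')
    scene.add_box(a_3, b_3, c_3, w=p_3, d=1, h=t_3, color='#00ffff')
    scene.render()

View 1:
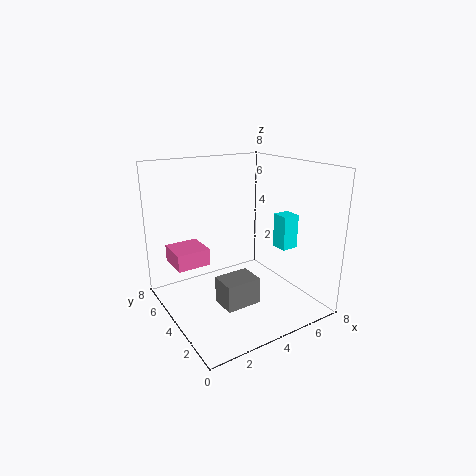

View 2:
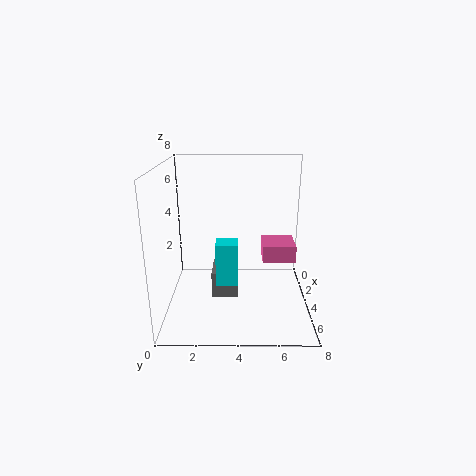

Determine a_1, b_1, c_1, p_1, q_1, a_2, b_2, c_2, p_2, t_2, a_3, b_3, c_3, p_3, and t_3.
a_1 = 2.5, b_1 = 2.5, c_1 = 0.5, p_1 = 2, q_1 = 1.5, a_2 = 1, b_2 = 5.5, c_2 = 2, p_2 = 2, t_2 = 1, a_3 = 6.5, b_3 = 3, c_3 = 3, p_3 = 1, t_3 = 2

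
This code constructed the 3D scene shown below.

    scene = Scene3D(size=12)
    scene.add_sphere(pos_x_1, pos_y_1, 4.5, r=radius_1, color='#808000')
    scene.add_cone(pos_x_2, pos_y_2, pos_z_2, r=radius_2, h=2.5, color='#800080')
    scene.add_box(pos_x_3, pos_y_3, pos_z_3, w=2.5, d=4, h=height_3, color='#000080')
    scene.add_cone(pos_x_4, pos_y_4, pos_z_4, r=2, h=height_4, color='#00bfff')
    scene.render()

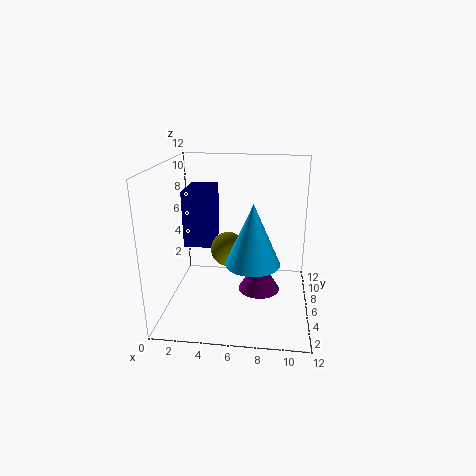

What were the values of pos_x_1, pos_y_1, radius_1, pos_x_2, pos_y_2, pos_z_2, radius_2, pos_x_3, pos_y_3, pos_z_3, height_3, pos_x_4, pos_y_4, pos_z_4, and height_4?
pos_x_1 = 5, pos_y_1 = 7, radius_1 = 1.5, pos_x_2 = 8, pos_y_2 = 2.5, pos_z_2 = 3.5, radius_2 = 1.5, pos_x_3 = 1, pos_y_3 = 7, pos_z_3 = 4.5, height_3 = 5, pos_x_4 = 7.5, pos_y_4 = 2.5, pos_z_4 = 5.5, height_4 = 4.5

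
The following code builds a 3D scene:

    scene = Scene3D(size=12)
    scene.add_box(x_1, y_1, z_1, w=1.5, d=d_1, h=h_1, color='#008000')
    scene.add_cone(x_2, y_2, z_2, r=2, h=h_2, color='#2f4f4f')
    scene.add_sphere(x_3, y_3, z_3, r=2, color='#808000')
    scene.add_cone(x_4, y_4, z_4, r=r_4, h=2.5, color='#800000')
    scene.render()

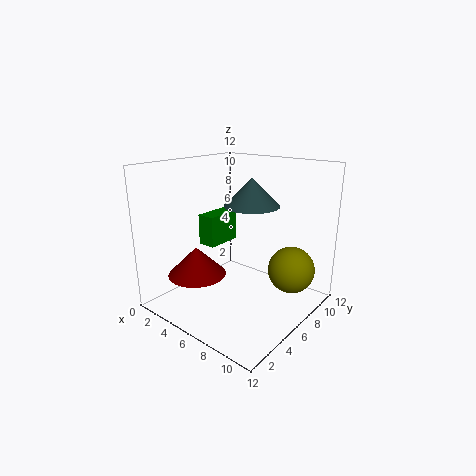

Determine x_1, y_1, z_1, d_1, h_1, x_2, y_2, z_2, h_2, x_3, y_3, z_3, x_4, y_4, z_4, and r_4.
x_1 = 3.5; y_1 = 4; z_1 = 5.5; d_1 = 3; h_1 = 2.5; x_2 = 8.5; y_2 = 4.5; z_2 = 9.5; h_2 = 2; x_3 = 9.5; y_3 = 9; z_3 = 3; x_4 = 3; y_4 = 4; z_4 = 2.5; r_4 = 2.5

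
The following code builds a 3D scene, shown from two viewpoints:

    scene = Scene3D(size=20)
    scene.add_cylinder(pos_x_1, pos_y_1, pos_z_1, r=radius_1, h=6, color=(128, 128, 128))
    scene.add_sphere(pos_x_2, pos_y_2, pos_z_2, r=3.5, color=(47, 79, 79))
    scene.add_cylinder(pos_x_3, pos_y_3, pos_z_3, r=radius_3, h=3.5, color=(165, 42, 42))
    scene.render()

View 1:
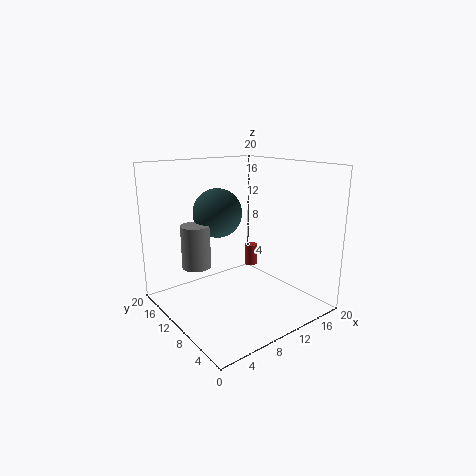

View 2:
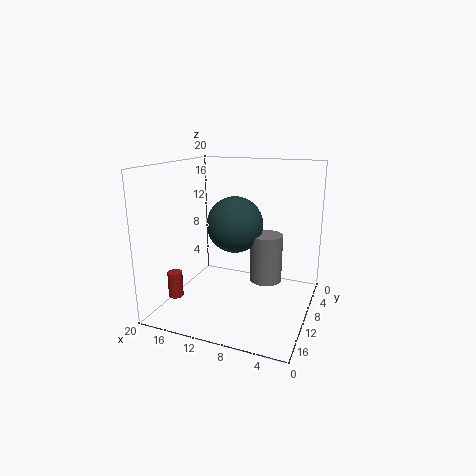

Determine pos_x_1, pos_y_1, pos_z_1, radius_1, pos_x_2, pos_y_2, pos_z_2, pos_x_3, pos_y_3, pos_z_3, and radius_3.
pos_x_1 = 5
pos_y_1 = 13
pos_z_1 = 6
radius_1 = 2
pos_x_2 = 9
pos_y_2 = 13.5
pos_z_2 = 13
pos_x_3 = 17
pos_y_3 = 15.5
pos_z_3 = 2.5
radius_3 = 1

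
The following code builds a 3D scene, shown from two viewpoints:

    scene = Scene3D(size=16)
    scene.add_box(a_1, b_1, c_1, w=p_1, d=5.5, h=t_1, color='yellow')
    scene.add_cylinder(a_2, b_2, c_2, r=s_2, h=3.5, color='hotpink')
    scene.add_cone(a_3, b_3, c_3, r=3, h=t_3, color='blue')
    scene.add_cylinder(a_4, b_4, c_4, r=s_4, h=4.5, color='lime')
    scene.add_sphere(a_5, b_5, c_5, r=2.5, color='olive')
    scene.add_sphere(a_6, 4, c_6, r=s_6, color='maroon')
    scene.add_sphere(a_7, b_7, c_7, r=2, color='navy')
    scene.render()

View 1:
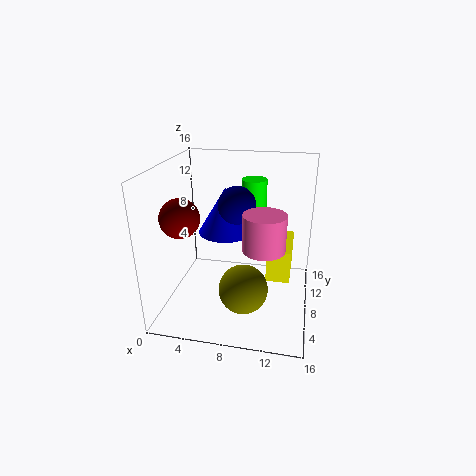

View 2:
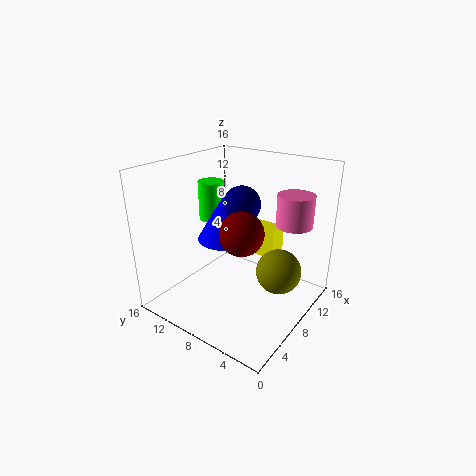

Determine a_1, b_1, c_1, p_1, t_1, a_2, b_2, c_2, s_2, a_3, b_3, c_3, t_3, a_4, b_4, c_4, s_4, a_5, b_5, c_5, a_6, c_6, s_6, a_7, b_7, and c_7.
a_1 = 11.5; b_1 = 5.5; c_1 = 4.5; p_1 = 2.5; t_1 = 3.5; a_2 = 11.5; b_2 = 3; c_2 = 9.5; s_2 = 2; a_3 = 6.5; b_3 = 8.5; c_3 = 8.5; t_3 = 5; a_4 = 9; b_4 = 12.5; c_4 = 9; s_4 = 1.5; a_5 = 9.5; b_5 = 3.5; c_5 = 4.5; a_6 = 3; c_6 = 11.5; s_6 = 2; a_7 = 8; b_7 = 7.5; c_7 = 12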